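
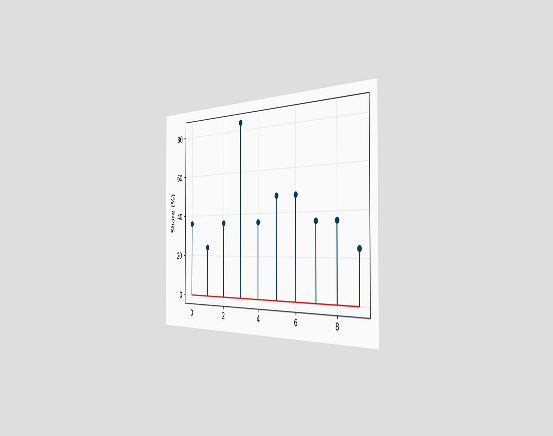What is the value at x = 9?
24%

The chart is viewed slightly from the right. The stem at x=9 reaches 24%.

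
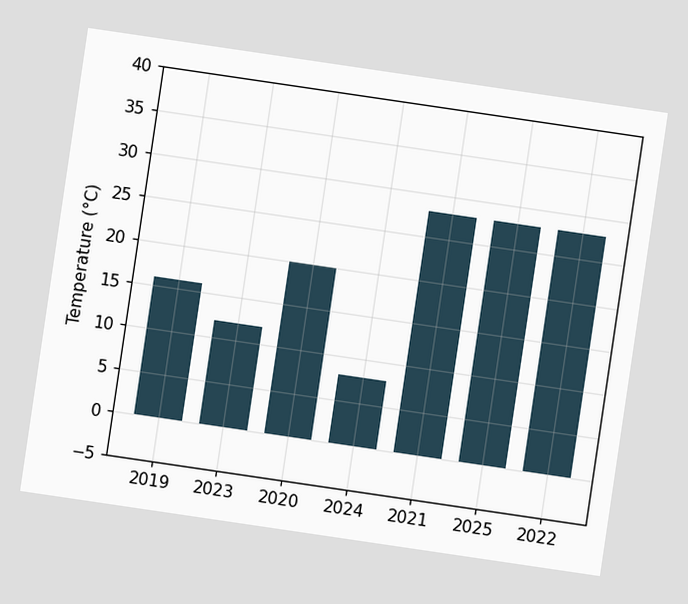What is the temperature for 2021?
28°C

The chart is tilted about 8° clockwise. Reading along the chart's y-axis, the 2021 bar reaches 28°C.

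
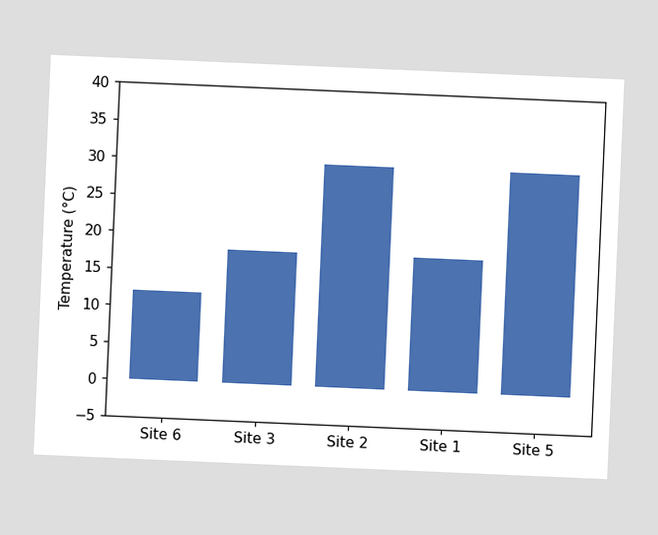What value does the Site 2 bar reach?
The chart is tilted about 2° clockwise. Reading along the chart's y-axis, the Site 2 bar reaches 30°C.

30°C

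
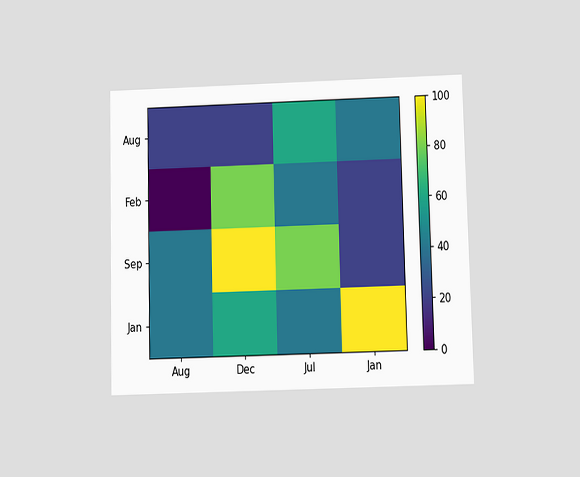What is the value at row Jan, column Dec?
60

The chart is viewed slightly from below. Matching cell (Jan, Dec) against the colorbar gives 60.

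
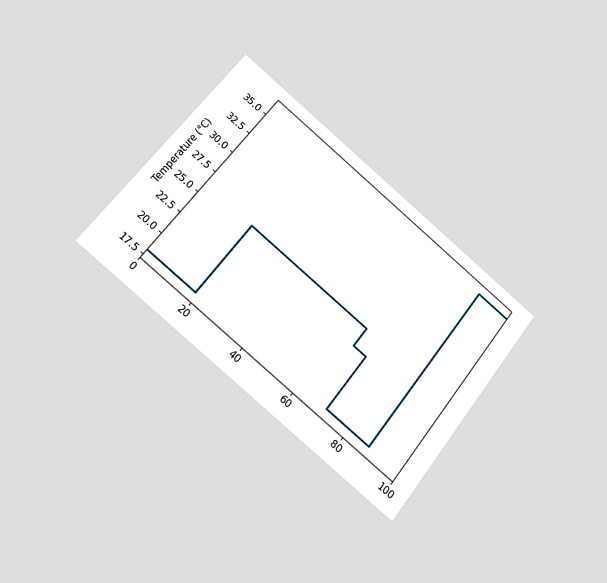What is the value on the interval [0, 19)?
The chart is tilted about 39° clockwise and viewed at a slight angle. On [0, 19) the step sits at 18°C.

18°C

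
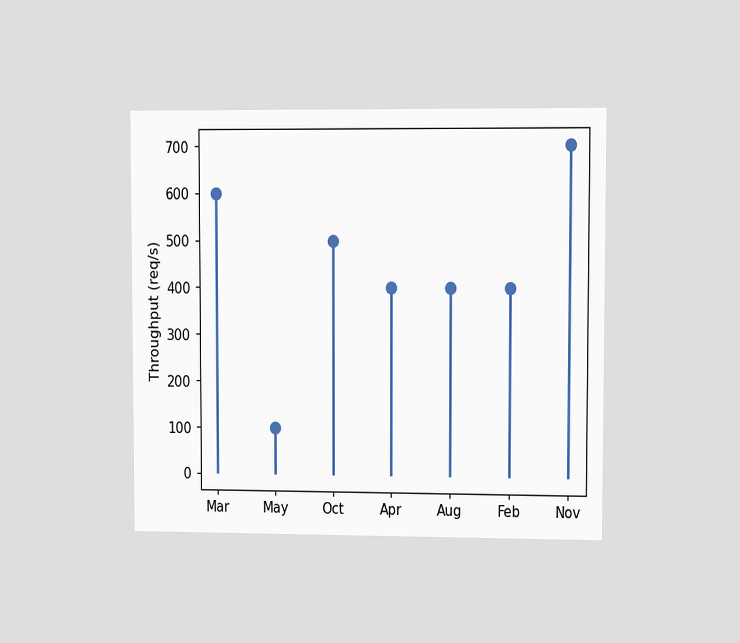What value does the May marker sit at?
100req/s

The chart is viewed at a slight angle. The May marker sits at 100req/s.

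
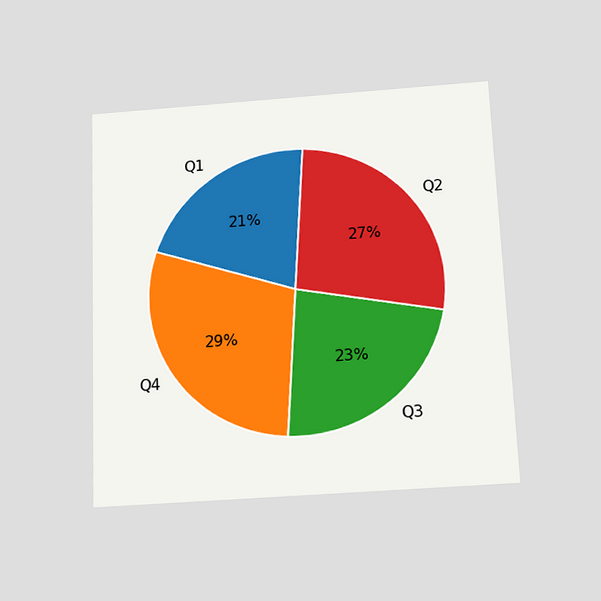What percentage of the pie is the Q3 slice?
23%

The chart is tilted about 2° counter-clockwise and viewed slightly from below. The Q3 slice takes up 23% of the pie.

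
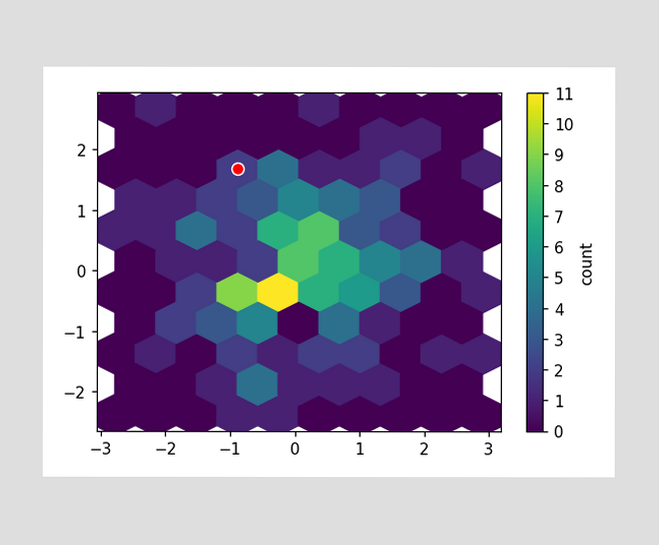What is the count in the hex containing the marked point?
2

The marked hex reads 2 on the colorbar.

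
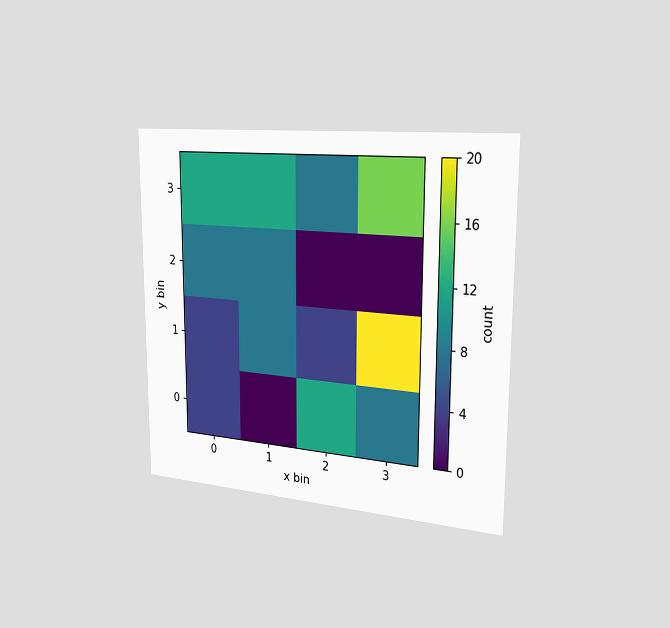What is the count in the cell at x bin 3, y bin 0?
The chart is viewed slightly from the right. Matching the cell (3, 0) against the colorbar gives 8.

8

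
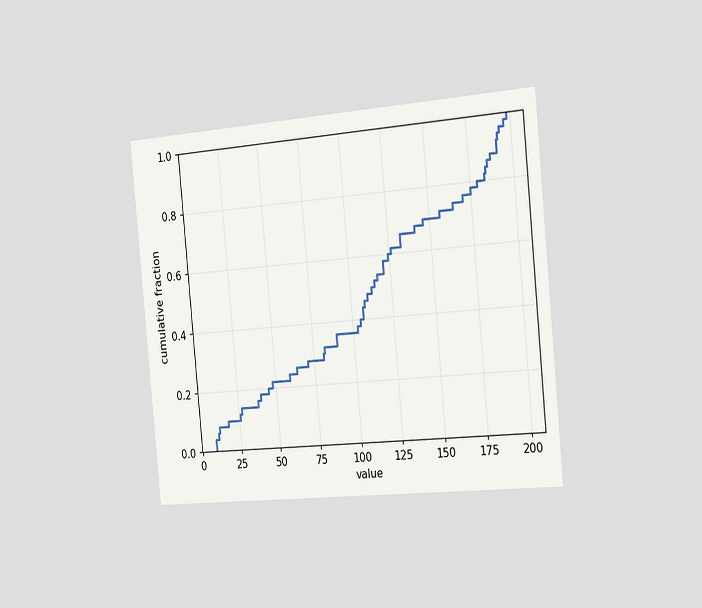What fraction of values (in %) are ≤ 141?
68%

The chart is tilted about 5° counter-clockwise and viewed slightly from the right. At x=141 the ECDF step is at 68%.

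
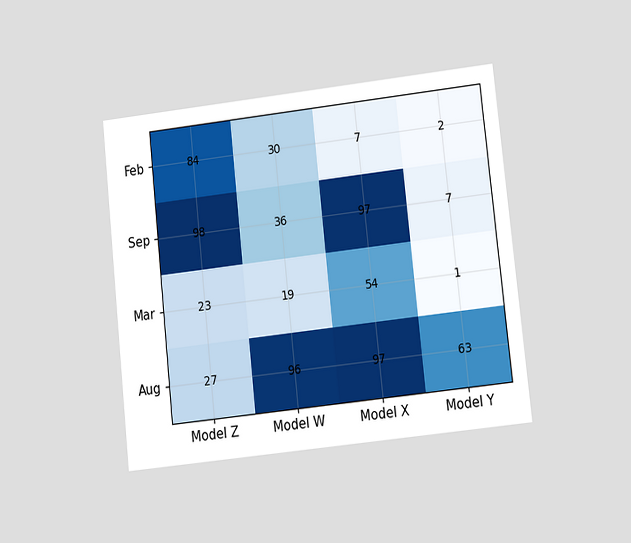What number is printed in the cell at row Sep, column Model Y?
7

The chart is tilted about 6° counter-clockwise and viewed at a slight angle. The (Sep, Model Y) cell reads 7.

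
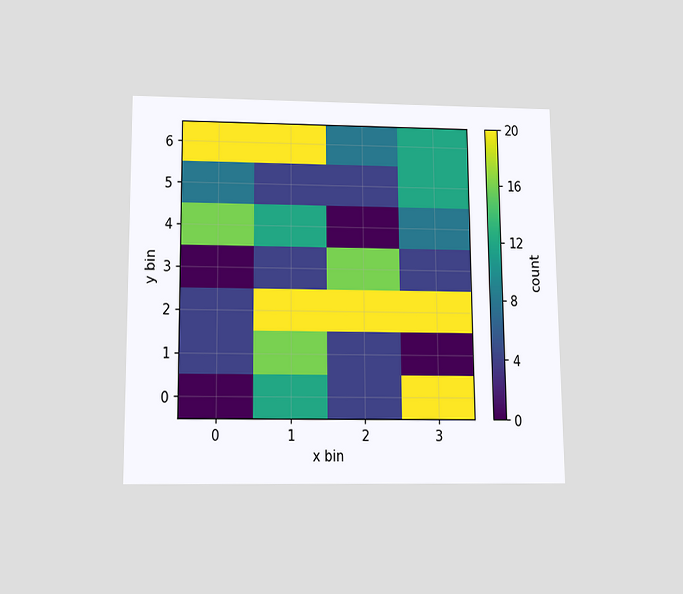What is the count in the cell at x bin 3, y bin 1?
0

The chart is viewed slightly from below. Matching the cell (3, 1) against the colorbar gives 0.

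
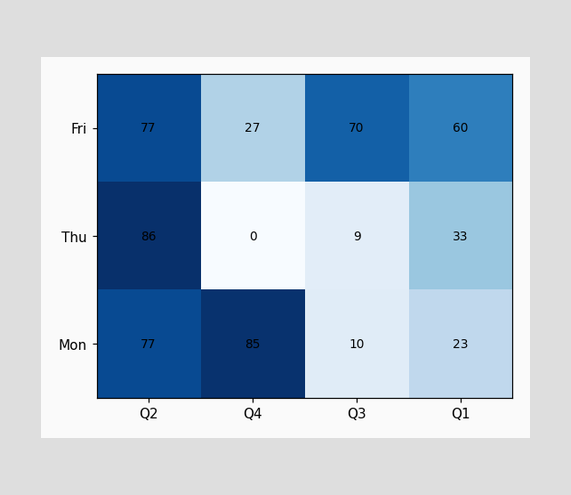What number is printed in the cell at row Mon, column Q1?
The (Mon, Q1) cell reads 23.

23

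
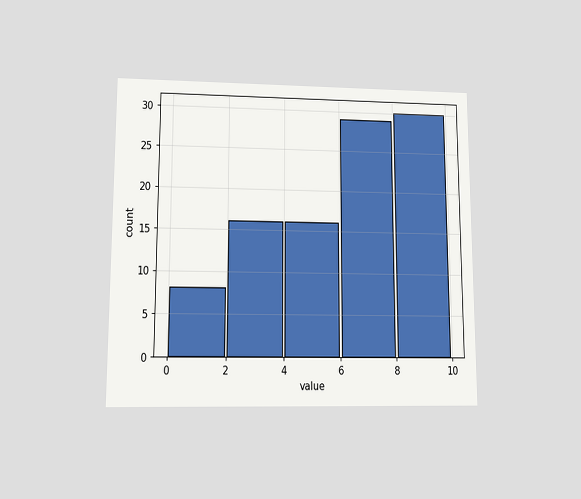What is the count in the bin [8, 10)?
The chart is viewed at a slight angle. The [8, 10) bin has height 30.

30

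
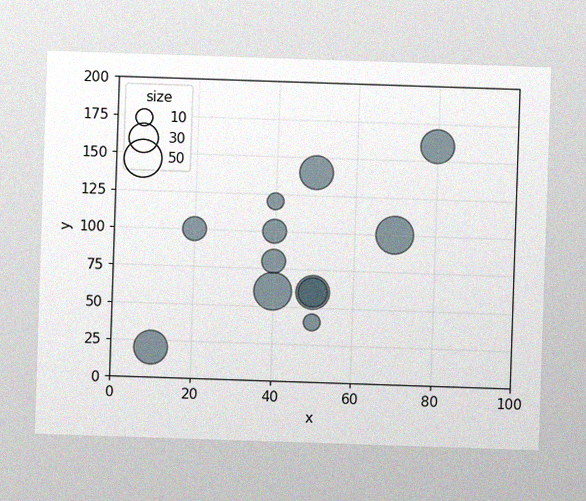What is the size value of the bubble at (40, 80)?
The image has some photo noise and uneven lighting. Matching the bubble at (40, 80) against the size legend gives 20.

20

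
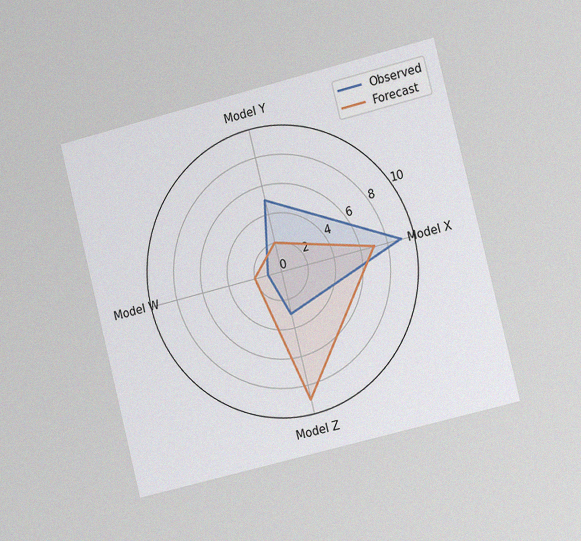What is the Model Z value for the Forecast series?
The chart is tilted about 14° counter-clockwise and viewed slightly from the right, with some photo noise. On the Model Z axis, Forecast reaches 9.

9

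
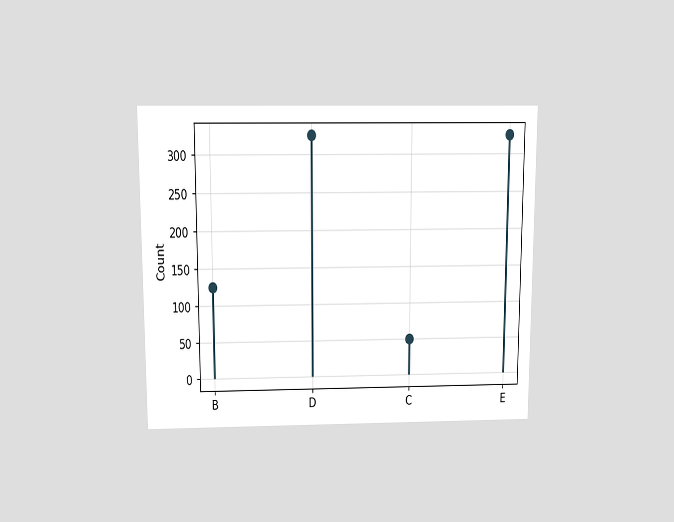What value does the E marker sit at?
325

The chart is viewed slightly from above. The E marker sits at 325.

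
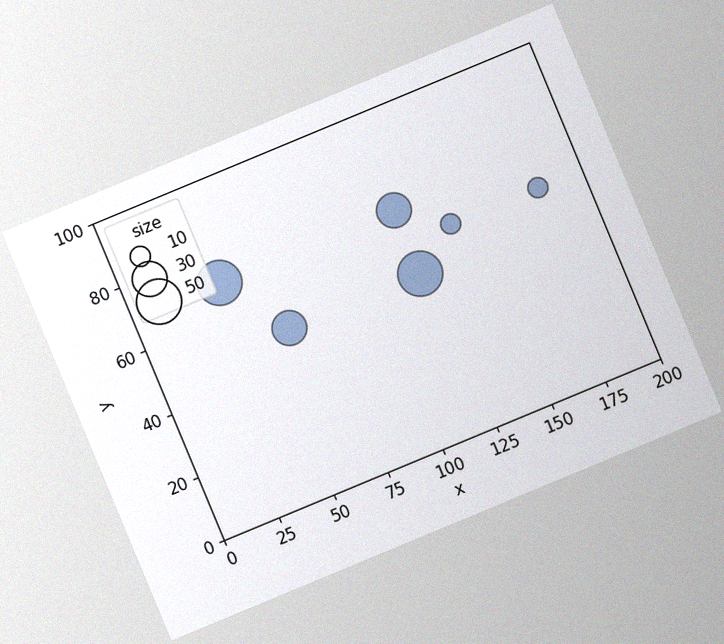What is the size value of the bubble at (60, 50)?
The chart is tilted about 23° counter-clockwise, with some photo noise. Matching the bubble at (60, 50) against the size legend gives 30.

30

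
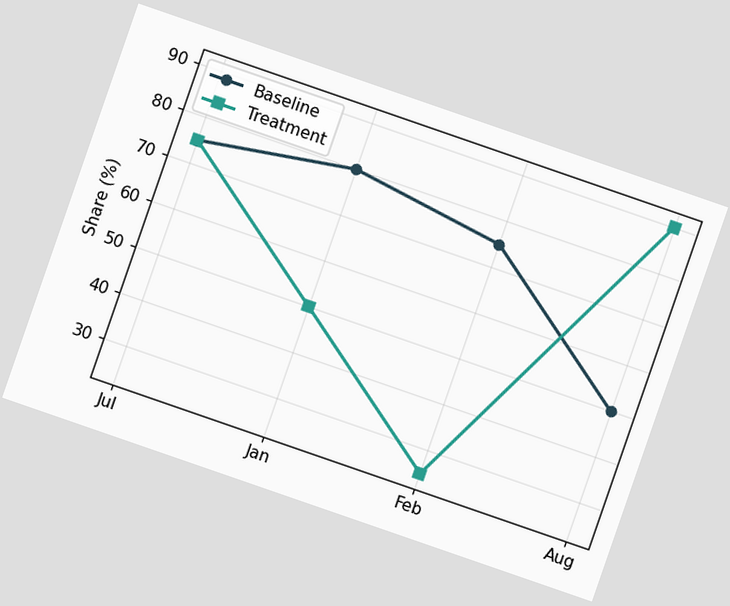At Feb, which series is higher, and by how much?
Baseline, by 50%

The chart is tilted about 19° clockwise. At Feb, Baseline sits above the other line by 50%.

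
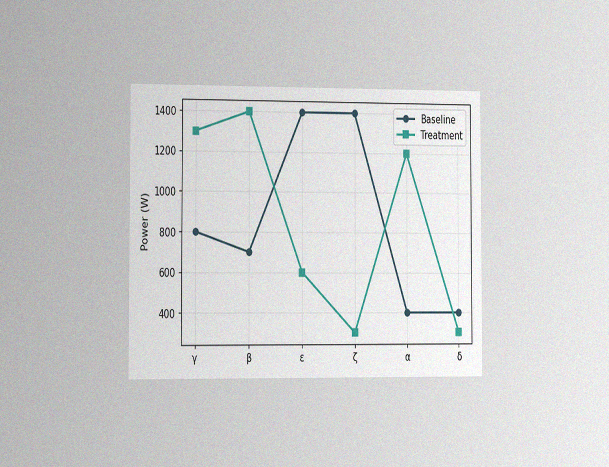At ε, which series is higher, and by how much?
The chart is viewed slightly from the left, with some photo noise. At ε, Baseline sits above the other line by 800W.

Baseline, by 800W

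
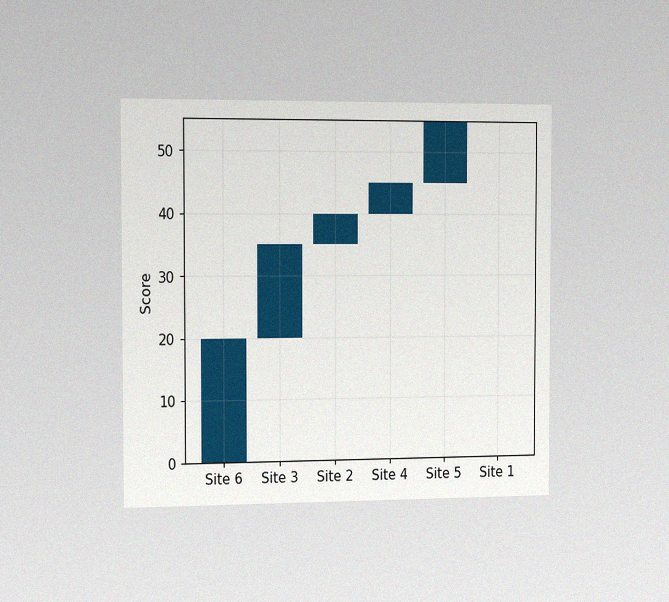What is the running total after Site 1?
The chart is viewed slightly from the left, with some photo noise. After Site 1 the running total reaches 55.

55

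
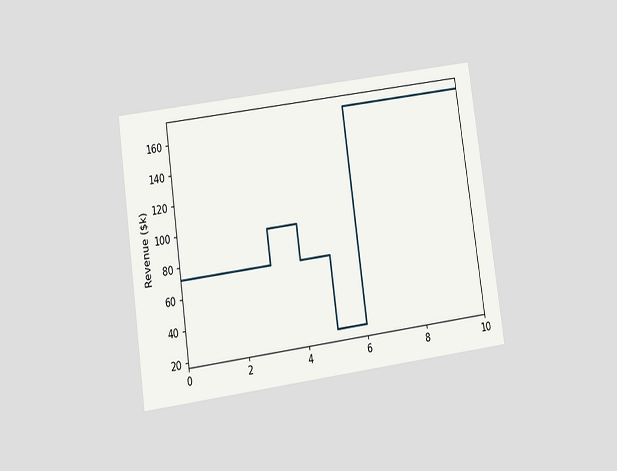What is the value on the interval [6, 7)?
The chart is tilted about 8° counter-clockwise and viewed slightly from below. On [6, 7) the step sits at $168k.

$168k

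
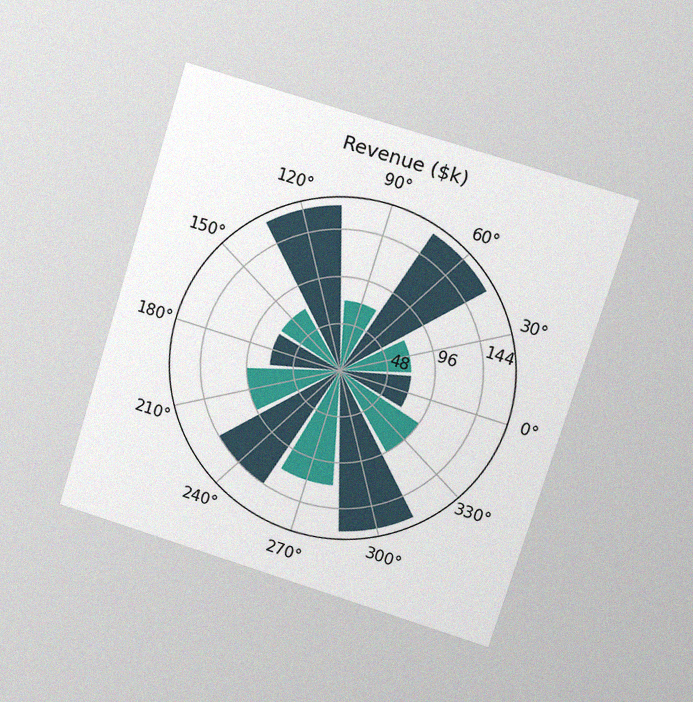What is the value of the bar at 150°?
$72k

The chart is tilted about 17° clockwise and viewed at a slight angle, with some photo noise. The bar at 150° reaches $72k on the radial axis.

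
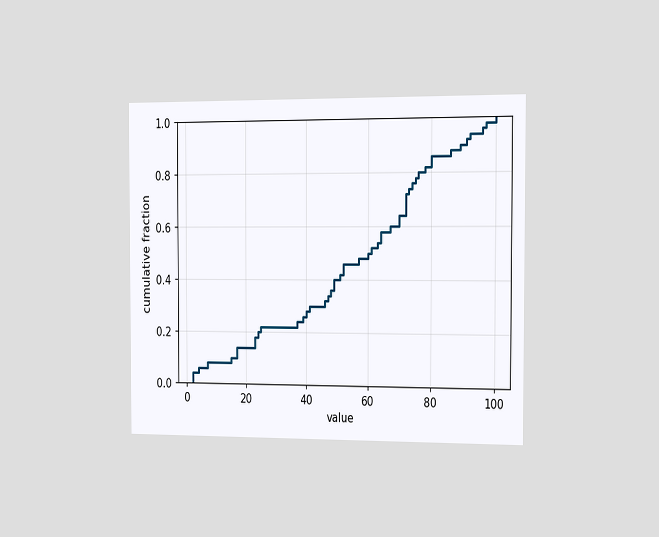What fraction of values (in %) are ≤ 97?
98%

The chart is viewed slightly from the right. At x=97 the ECDF step is at 98%.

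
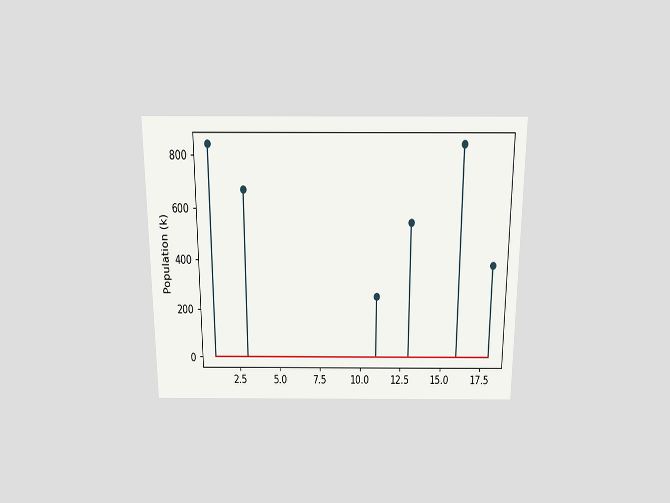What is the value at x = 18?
The chart is viewed slightly from above. The stem at x=18 reaches 378k.

378k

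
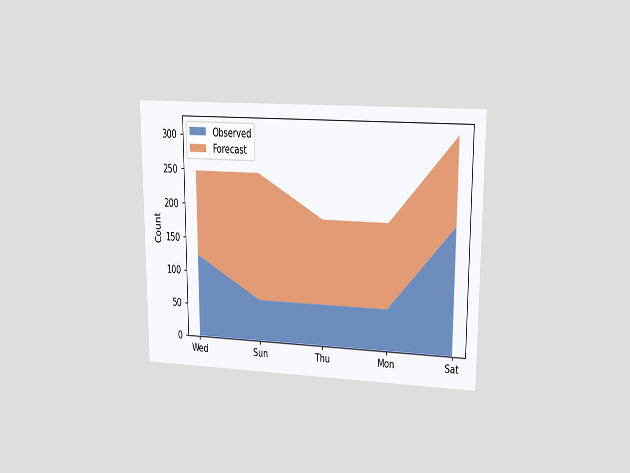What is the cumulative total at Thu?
186

The chart is viewed at a slight angle. The stacked total at Thu reaches 186.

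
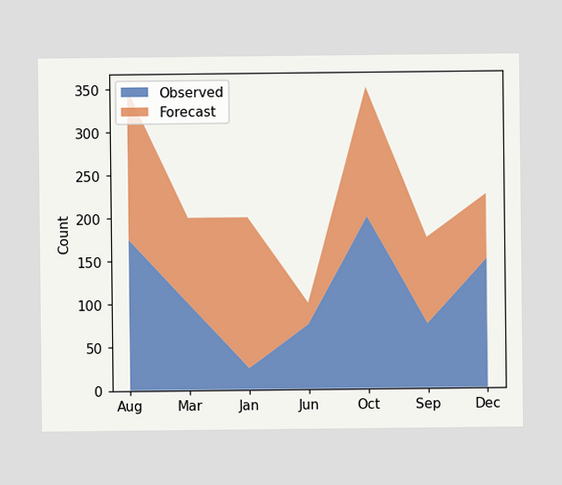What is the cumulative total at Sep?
175

The stacked total at Sep reaches 175.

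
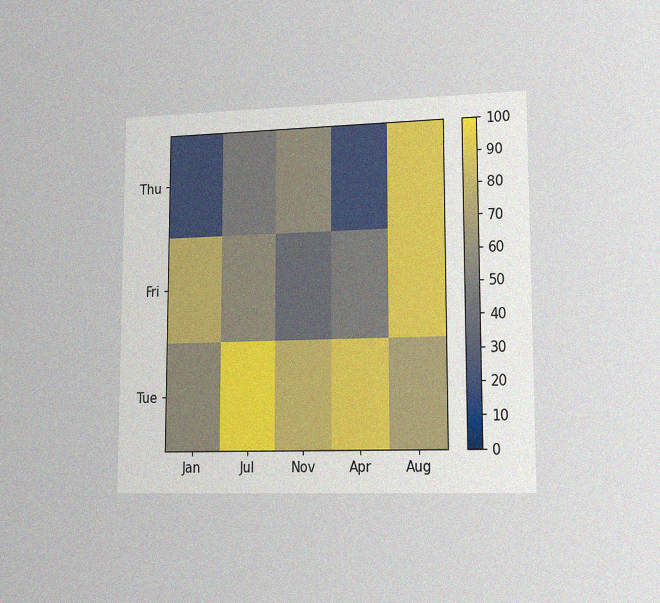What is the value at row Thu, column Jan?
20

The chart is viewed slightly from the right, with some photo noise. Matching cell (Thu, Jan) against the colorbar gives 20.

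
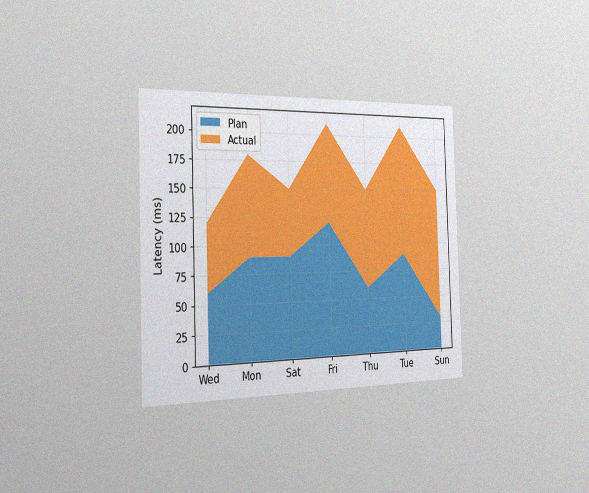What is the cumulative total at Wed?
120ms

The chart is viewed slightly from the left, with some photo noise. The stacked total at Wed reaches 120ms.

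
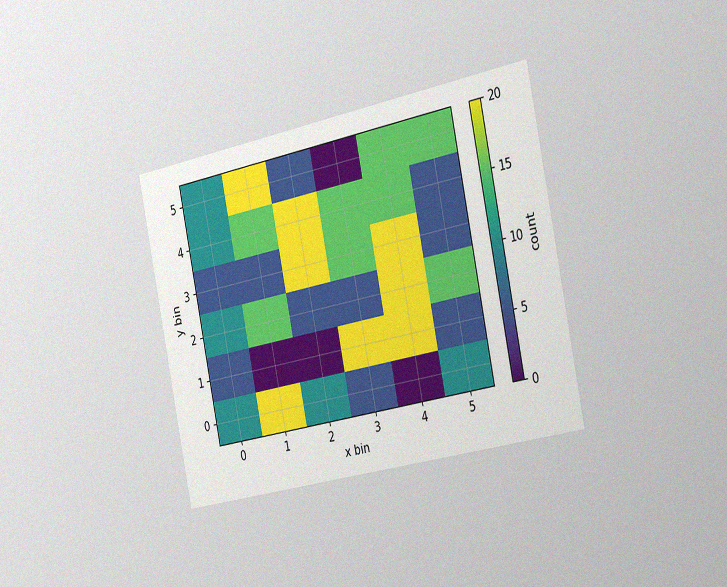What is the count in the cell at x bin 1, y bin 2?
The chart is tilted about 12° counter-clockwise and viewed slightly from the right, with some photo noise. Matching the cell (1, 2) against the colorbar gives 15.

15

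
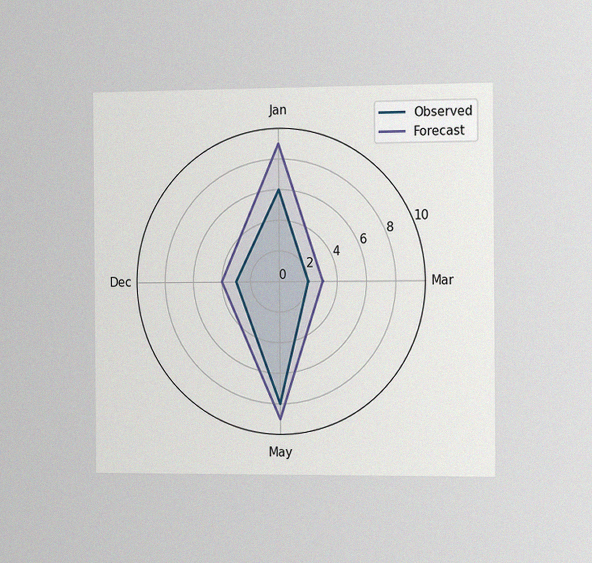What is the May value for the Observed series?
The chart is viewed slightly from the right, with some photo noise. On the May axis, Observed reaches 8.

8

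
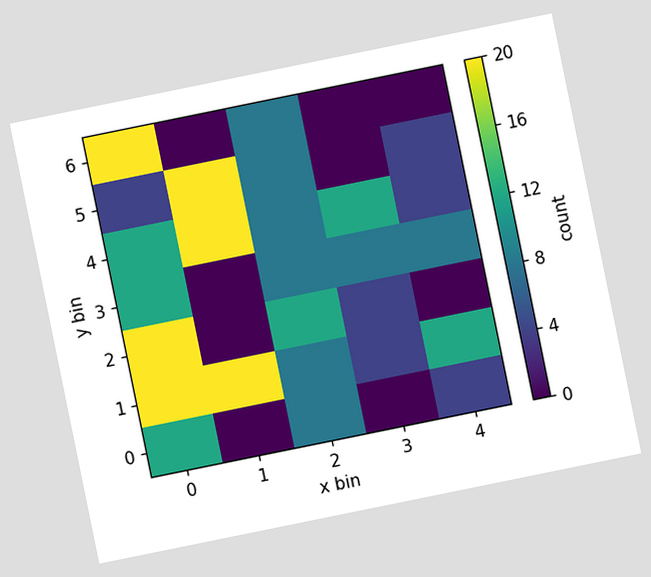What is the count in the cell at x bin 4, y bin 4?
The chart is tilted about 12° counter-clockwise. Matching the cell (4, 4) against the colorbar gives 4.

4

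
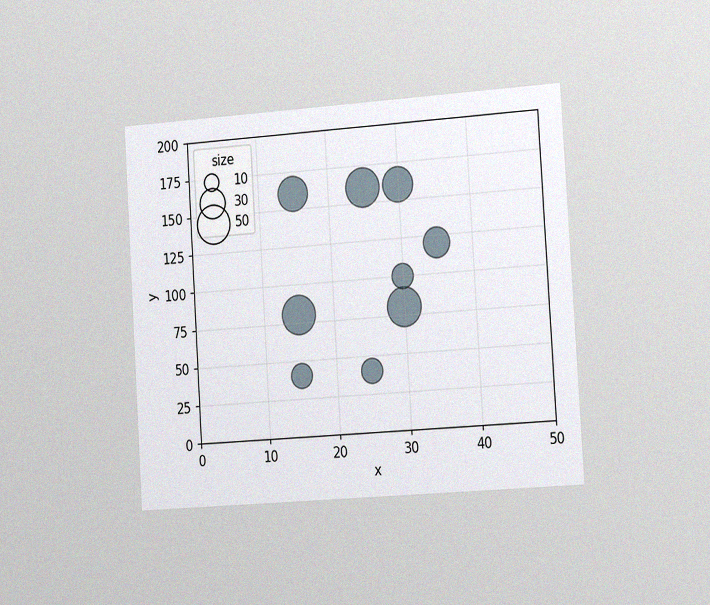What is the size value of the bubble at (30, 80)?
50

The chart is tilted about 4° counter-clockwise and viewed slightly from the right, with some photo noise. Matching the bubble at (30, 80) against the size legend gives 50.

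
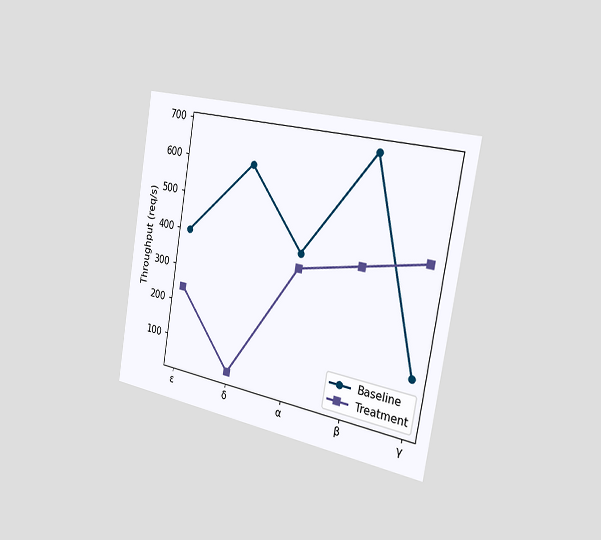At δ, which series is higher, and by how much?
The chart is tilted about 10° clockwise and viewed slightly from the right. At δ, Baseline sits above the other line by 560req/s.

Baseline, by 560req/s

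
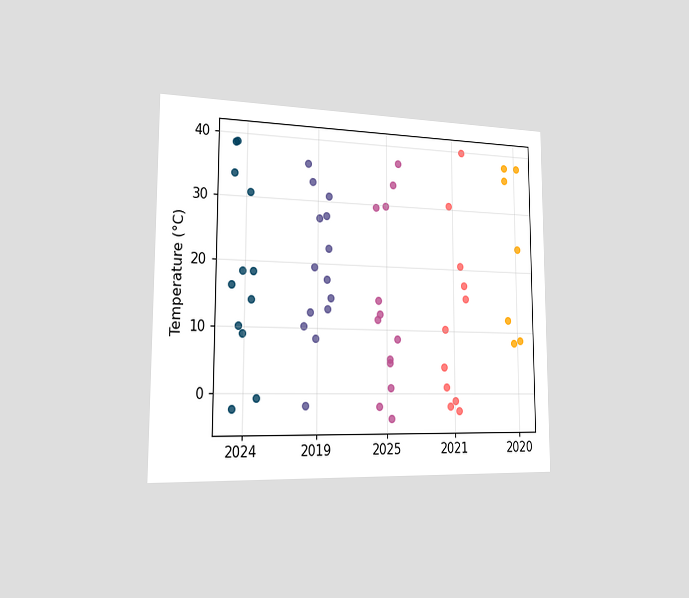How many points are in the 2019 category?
14

The chart is viewed slightly from the left. Counting the markers in the 2019 column gives 14.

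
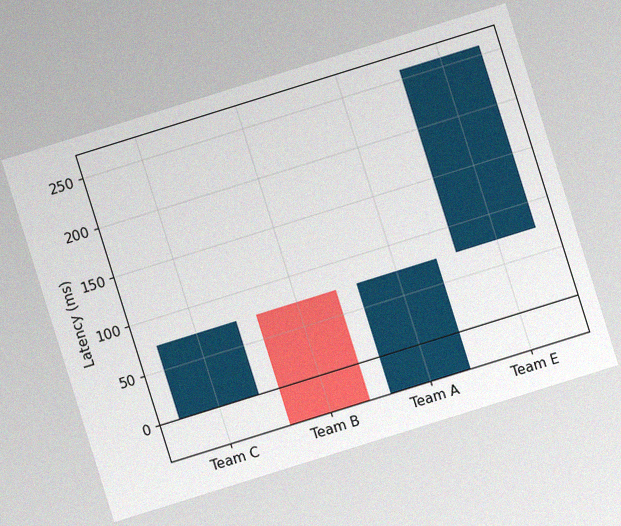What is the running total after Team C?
The chart is tilted about 17° counter-clockwise, with some photo noise. After Team C the running total reaches 74ms.

74ms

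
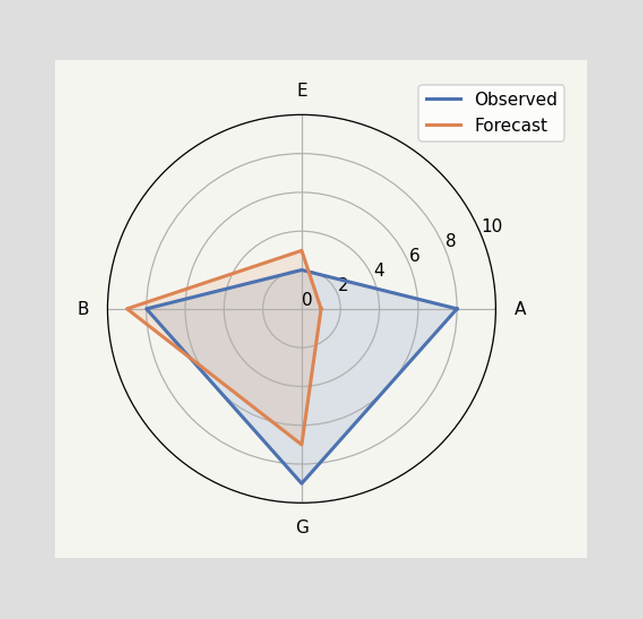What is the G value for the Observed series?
9

On the G axis, Observed reaches 9.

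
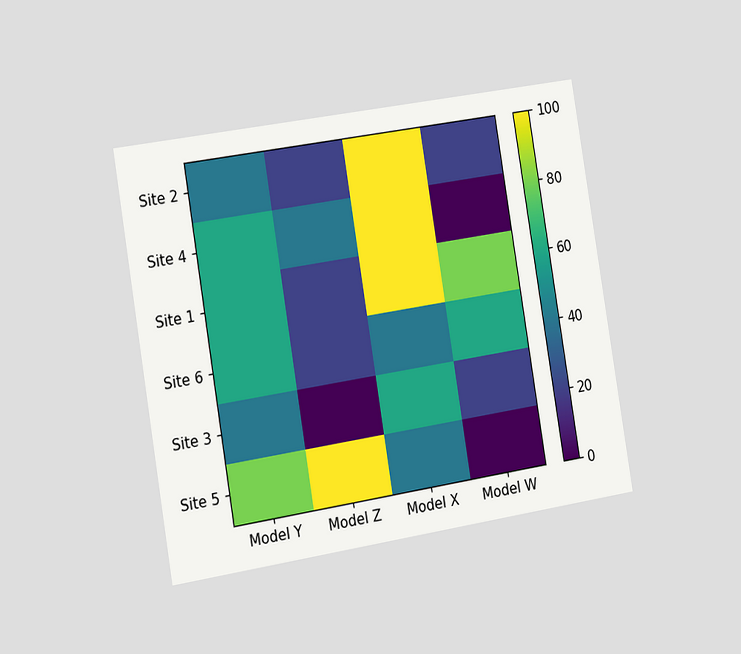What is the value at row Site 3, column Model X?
The chart is tilted about 9° counter-clockwise and viewed slightly from the left. Matching cell (Site 3, Model X) against the colorbar gives 60.

60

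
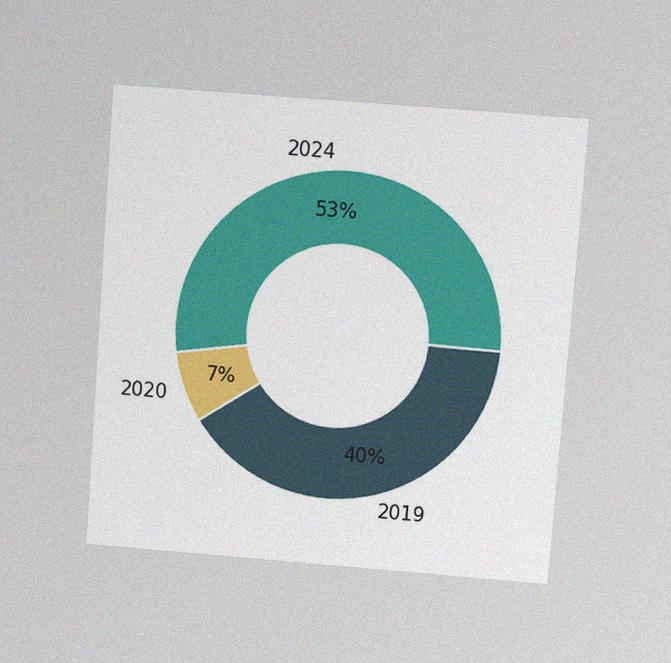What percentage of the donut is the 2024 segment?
The chart is tilted about 4° clockwise and viewed at a slight angle, with some photo noise. The 2024 segment takes up 53% of the ring.

53%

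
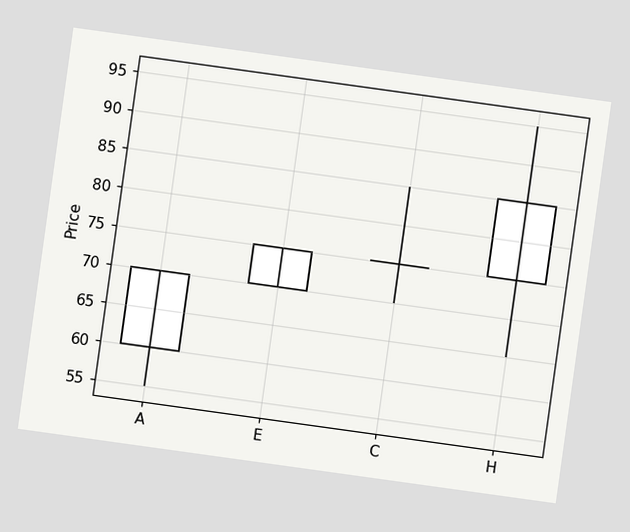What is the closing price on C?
75

The chart is tilted about 8° clockwise. The C candle closes at 75.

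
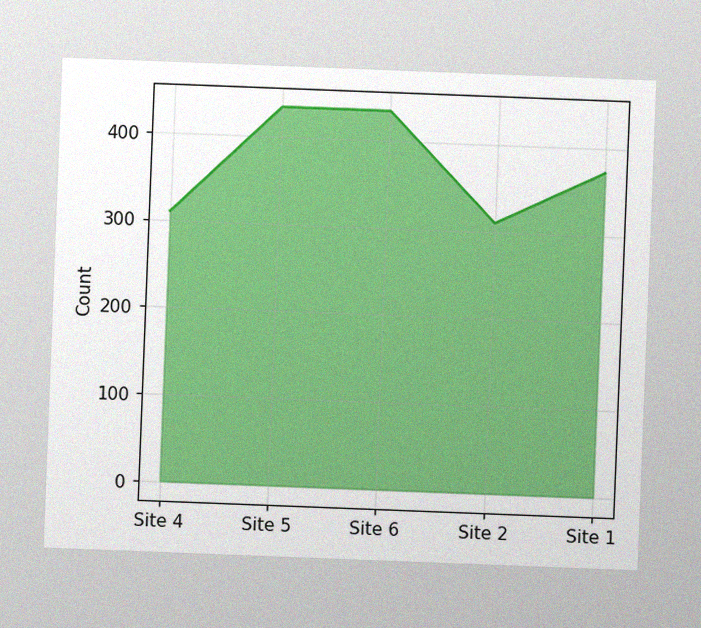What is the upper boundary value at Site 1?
The chart is tilted about 2° clockwise, with some photo noise. At Site 1 the upper boundary is at 372.

372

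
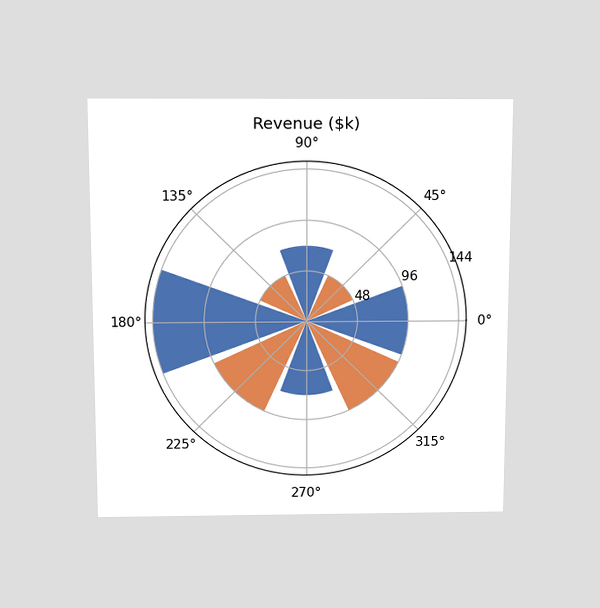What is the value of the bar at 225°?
The chart is viewed slightly from above. The bar at 225° reaches $96k on the radial axis.

$96k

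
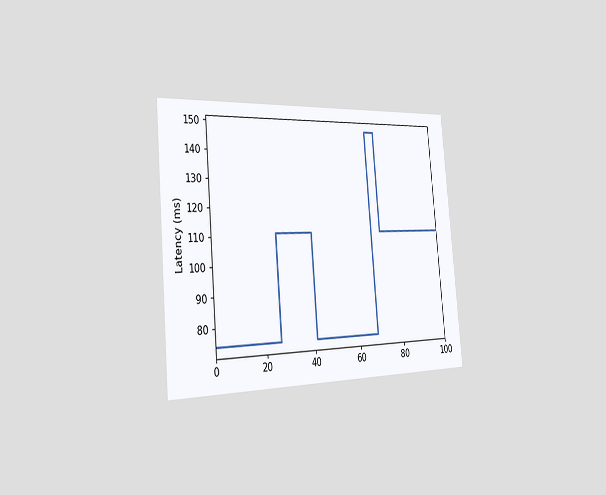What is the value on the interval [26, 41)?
The chart is tilted about 5° counter-clockwise and viewed slightly from the left. On [26, 41) the step sits at 111ms.

111ms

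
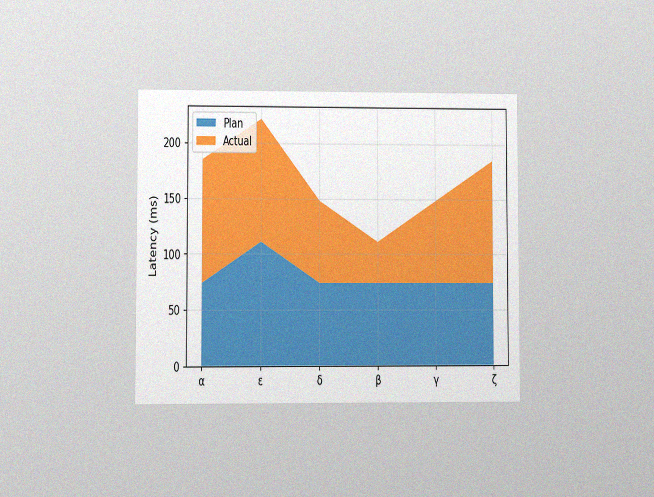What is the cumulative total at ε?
The chart is viewed at a slight angle, with some photo noise. The stacked total at ε reaches 222ms.

222ms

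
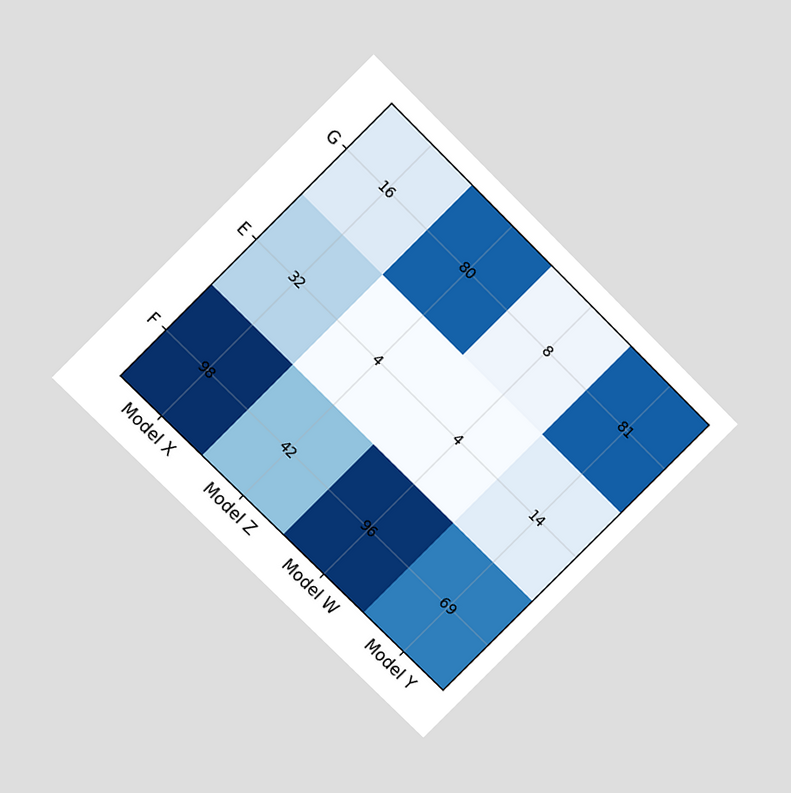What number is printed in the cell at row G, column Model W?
The chart is tilted about 45° clockwise and viewed at a slight angle. The (G, Model W) cell reads 8.

8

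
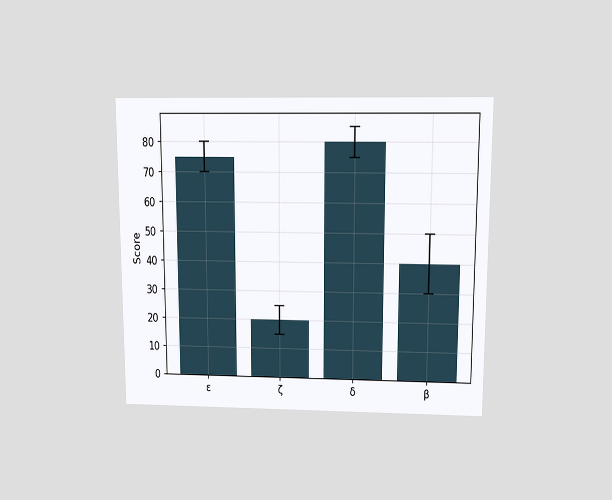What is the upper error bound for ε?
The chart is viewed slightly from above. The ε bar's upper whisker reaches 80.

80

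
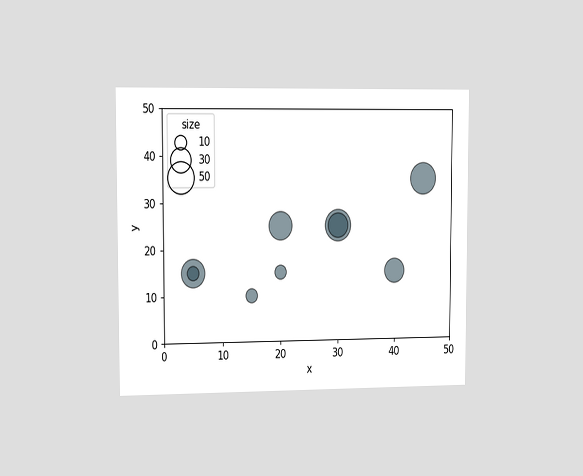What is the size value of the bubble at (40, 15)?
The chart is viewed slightly from the left. Matching the bubble at (40, 15) against the size legend gives 30.

30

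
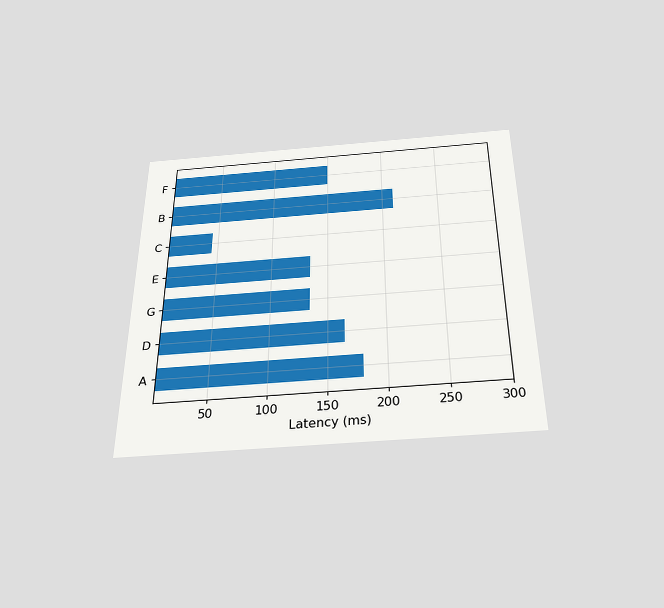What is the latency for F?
The chart is viewed slightly from below. Reading along the chart's x-axis, the F bar reaches 150ms.

150ms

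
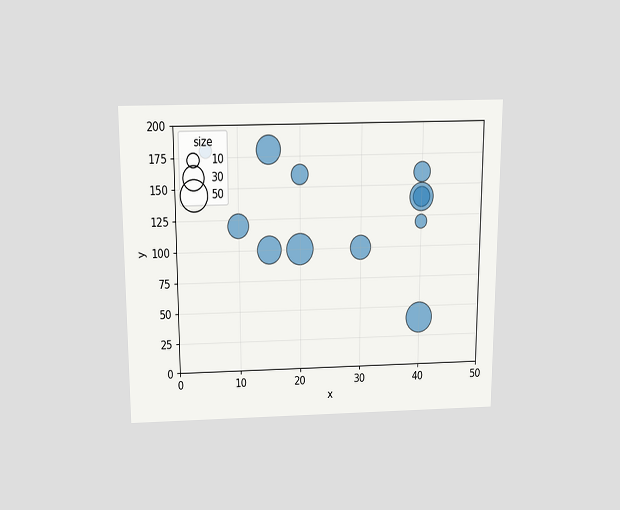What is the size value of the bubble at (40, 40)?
The chart is viewed slightly from above. Matching the bubble at (40, 40) against the size legend gives 50.

50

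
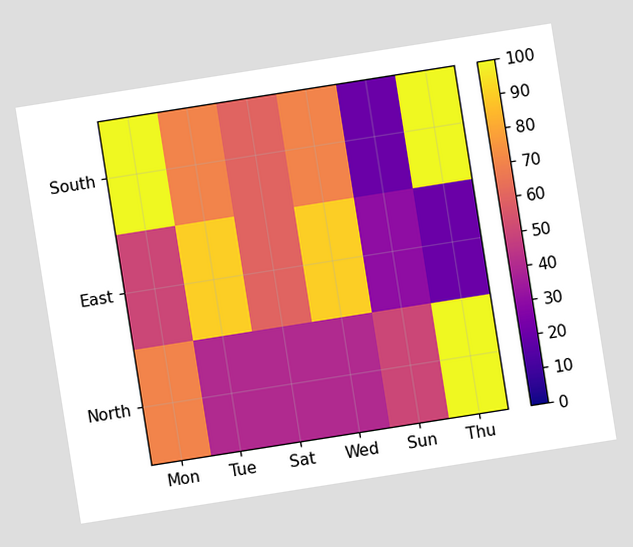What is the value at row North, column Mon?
The chart is tilted about 9° counter-clockwise. Matching cell (North, Mon) against the colorbar gives 70.

70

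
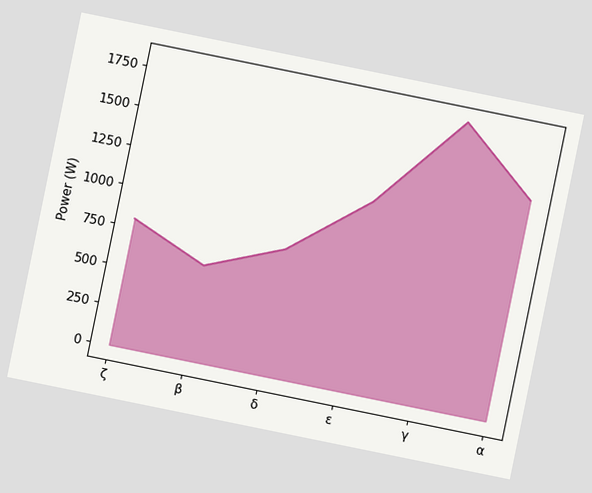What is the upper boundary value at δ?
800W

The chart is tilted about 12° clockwise. At δ the upper boundary is at 800W.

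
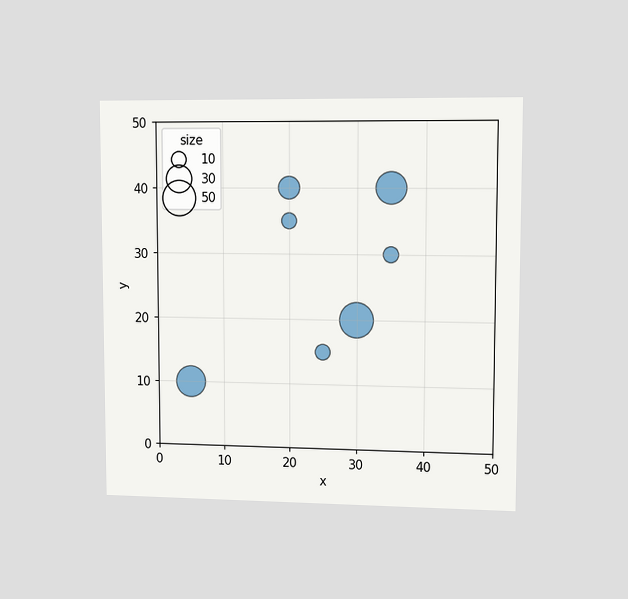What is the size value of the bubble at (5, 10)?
40

The chart is viewed slightly from the right. Matching the bubble at (5, 10) against the size legend gives 40.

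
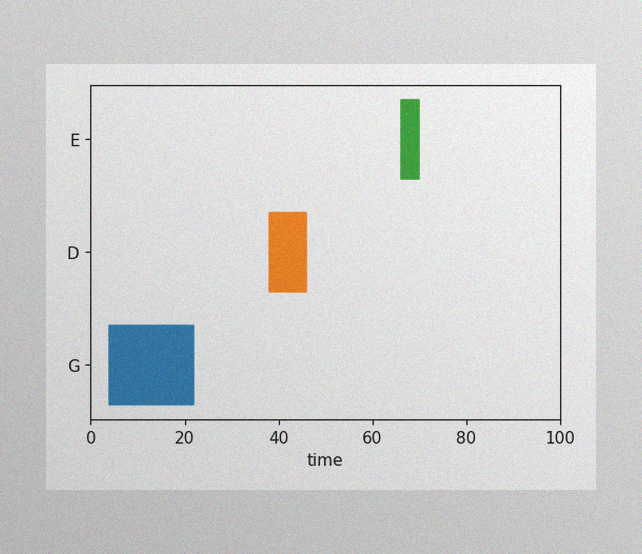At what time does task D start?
38

The image has some photo noise and uneven lighting. The D bar begins at t=38.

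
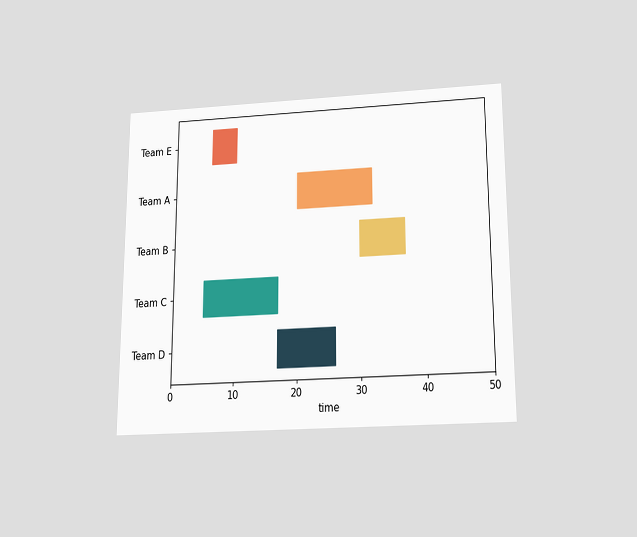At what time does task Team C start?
The chart is viewed slightly from below. The Team C bar begins at t=5.

5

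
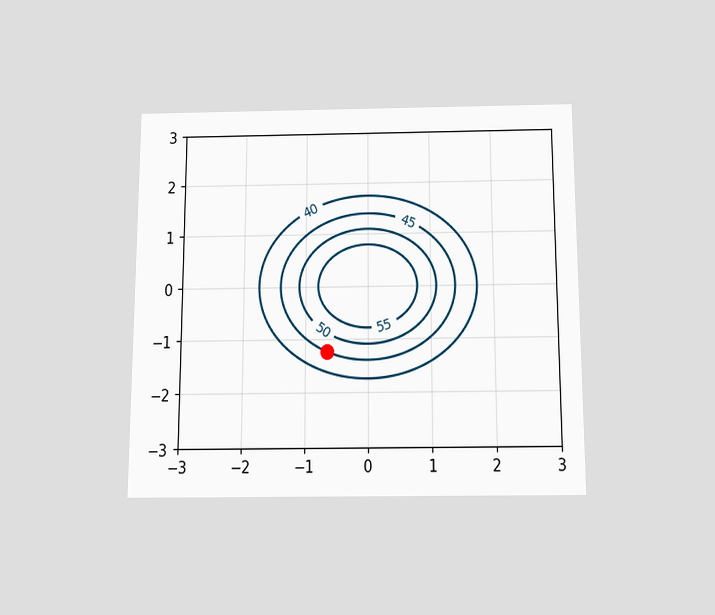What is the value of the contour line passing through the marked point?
45

The chart is viewed slightly from below. The marked point sits on the contour labelled 45.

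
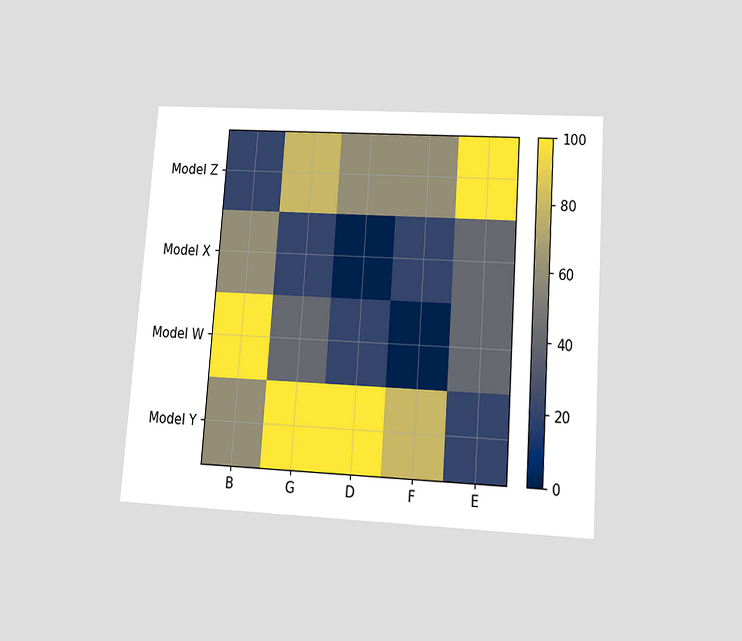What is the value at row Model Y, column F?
The chart is tilted about 4° clockwise and viewed slightly from below. Matching cell (Model Y, F) against the colorbar gives 80.

80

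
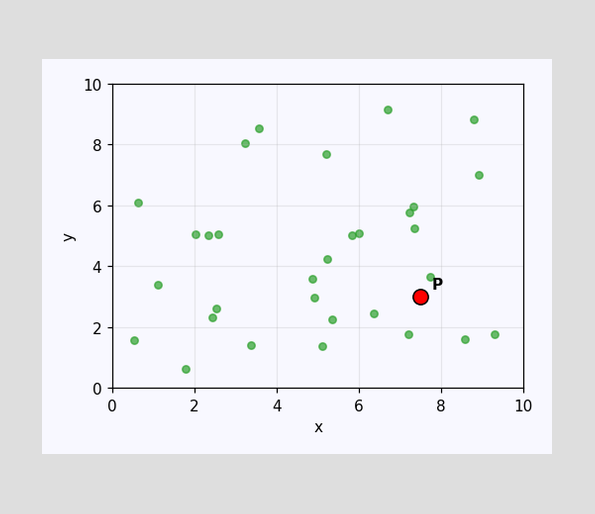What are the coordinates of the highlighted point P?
(7.5, 3)

Following the gridlines from P to each axis, P sits at (7.5, 3).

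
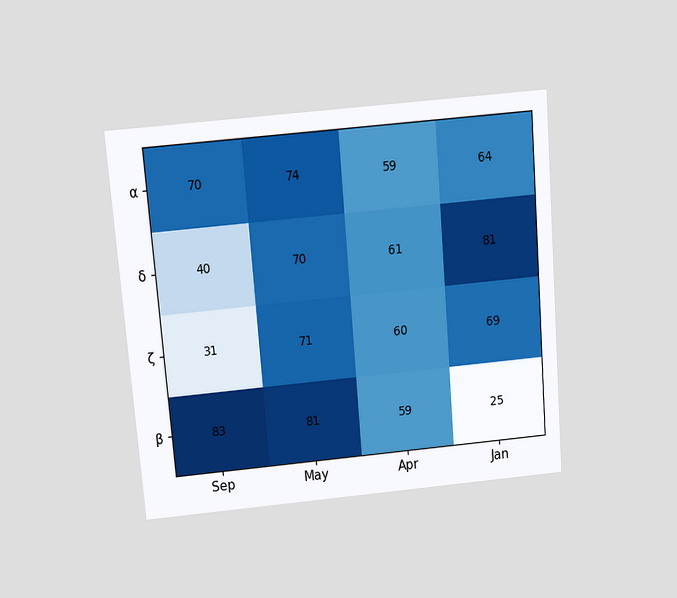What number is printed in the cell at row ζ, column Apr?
60

The chart is tilted about 5° counter-clockwise and viewed slightly from above. The (ζ, Apr) cell reads 60.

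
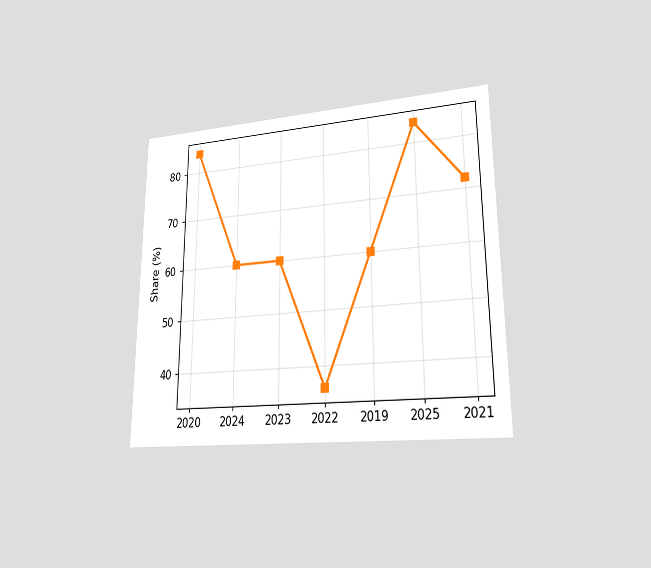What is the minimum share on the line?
36%

The chart is viewed at a slight angle. The lowest point is at 2022, and reading across to the y-axis gives 36%.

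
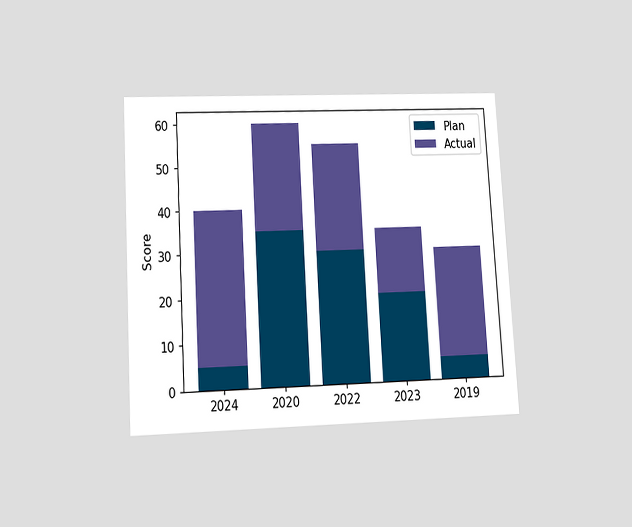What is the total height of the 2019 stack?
The chart is tilted about 3° counter-clockwise and viewed slightly from below. The 2019 stack's top reaches 30 on the y-axis.

30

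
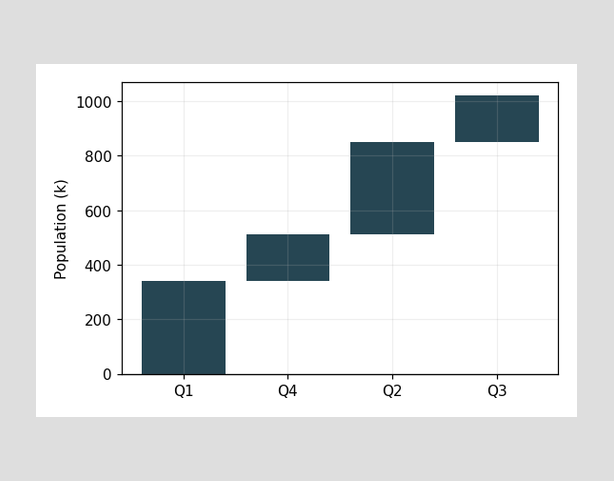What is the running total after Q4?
After Q4 the running total reaches 510k.

510k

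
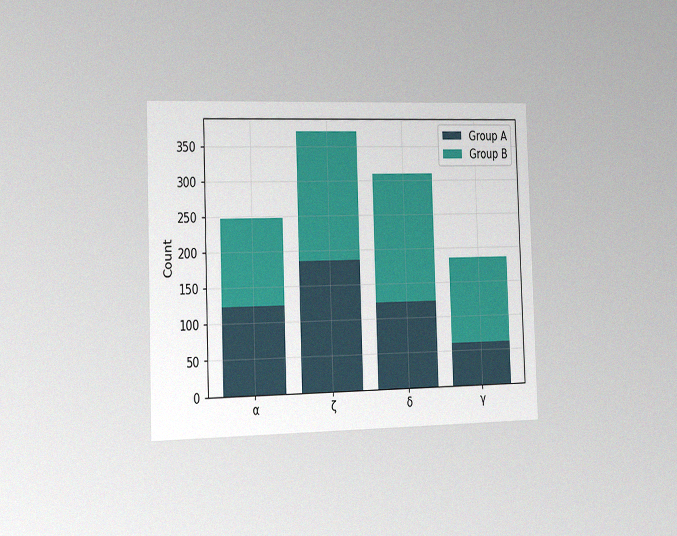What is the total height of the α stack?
248

The chart is viewed slightly from the left, with some photo noise. The α stack's top reaches 248 on the y-axis.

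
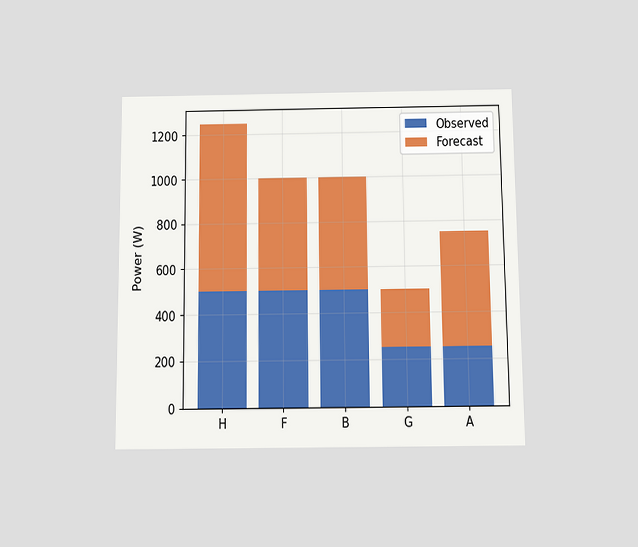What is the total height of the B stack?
The chart is viewed slightly from below. The B stack's top reaches 1000W on the y-axis.

1000W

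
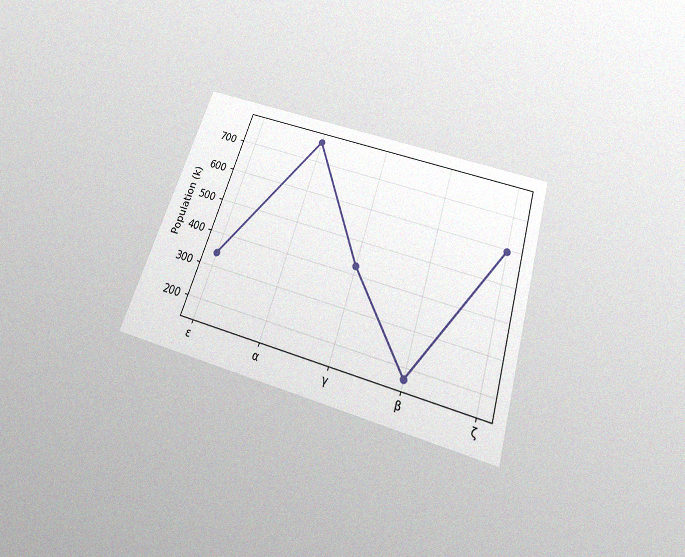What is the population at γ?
The chart is tilted about 18° clockwise and viewed slightly from below, with some photo noise. At γ, the line is at 425k.

425k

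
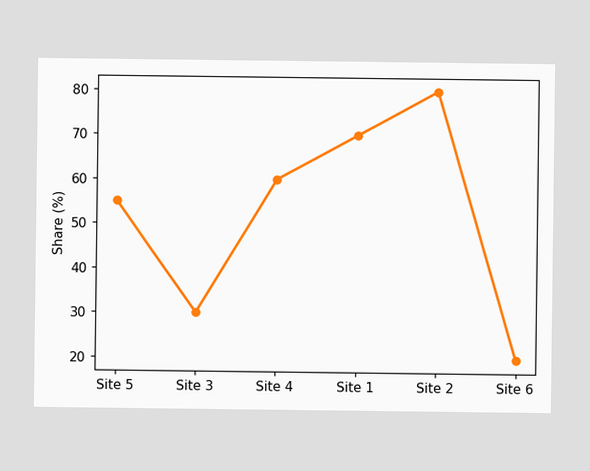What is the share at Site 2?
At Site 2, the line is at 80%.

80%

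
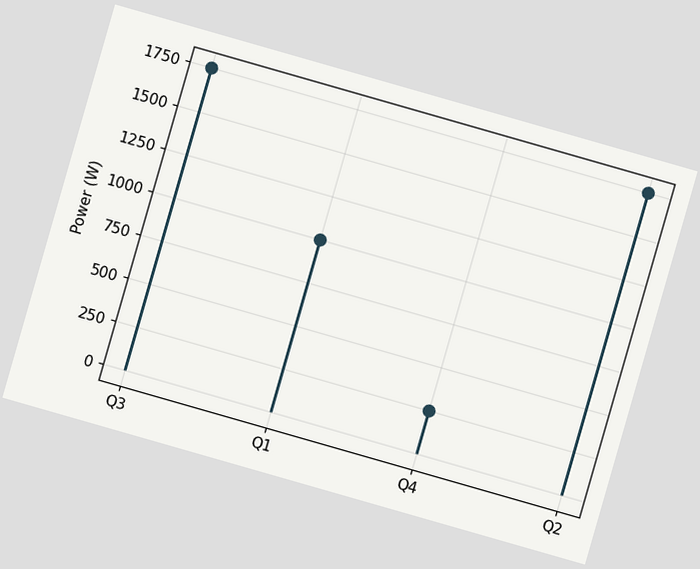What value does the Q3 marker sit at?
1750W

The chart is tilted about 16° clockwise. The Q3 marker sits at 1750W.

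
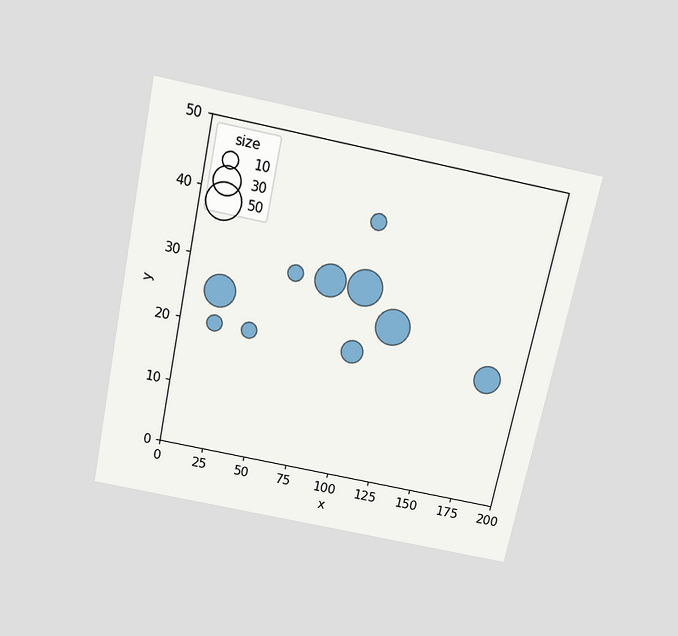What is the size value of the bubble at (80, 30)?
40

The chart is tilted about 12° clockwise and viewed slightly from above. Matching the bubble at (80, 30) against the size legend gives 40.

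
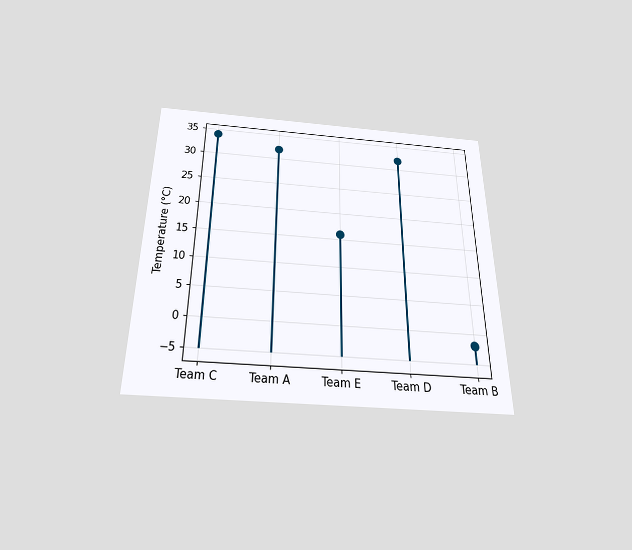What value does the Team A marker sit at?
32°C

The chart is viewed slightly from below. The Team A marker sits at 32°C.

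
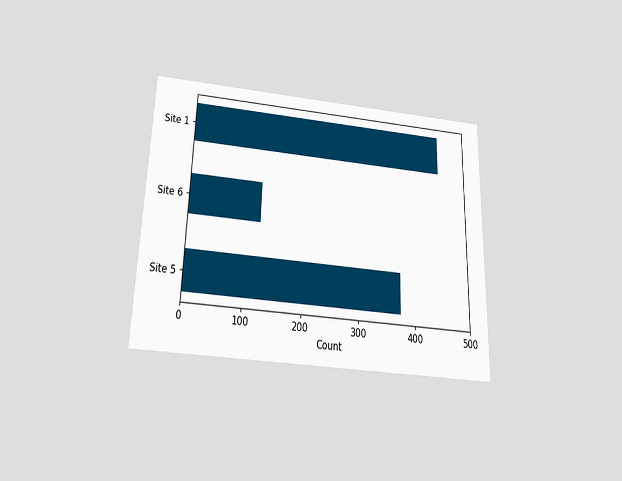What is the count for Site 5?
The chart is viewed slightly from below. Reading along the chart's x-axis, the Site 5 bar reaches 375.

375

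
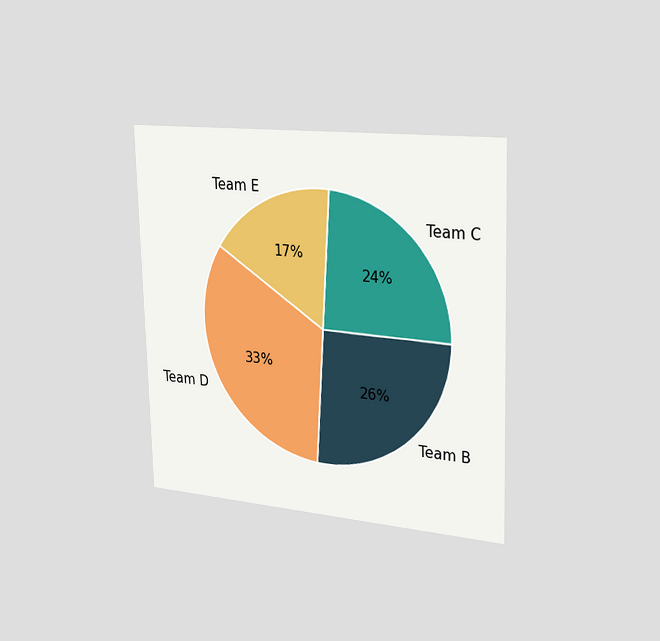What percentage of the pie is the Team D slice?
33%

The chart is viewed slightly from the right. The Team D slice takes up 33% of the pie.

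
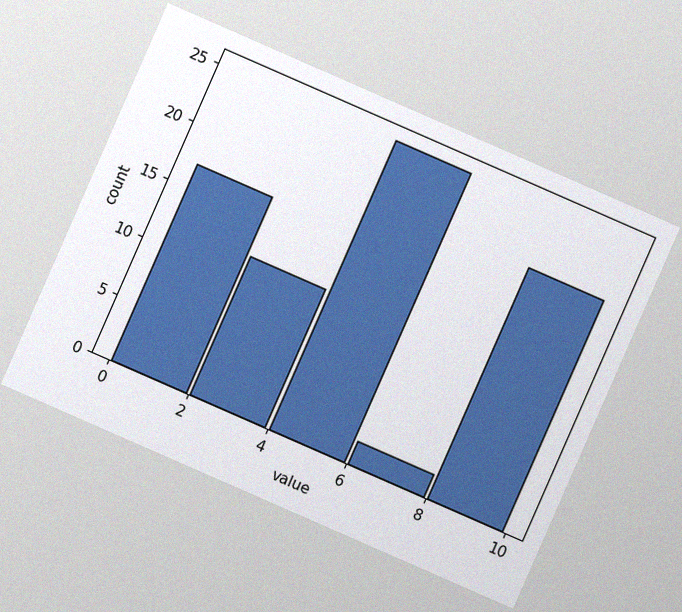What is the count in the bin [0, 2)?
The chart is tilted about 24° clockwise, with some photo noise. The [0, 2) bin has height 17.

17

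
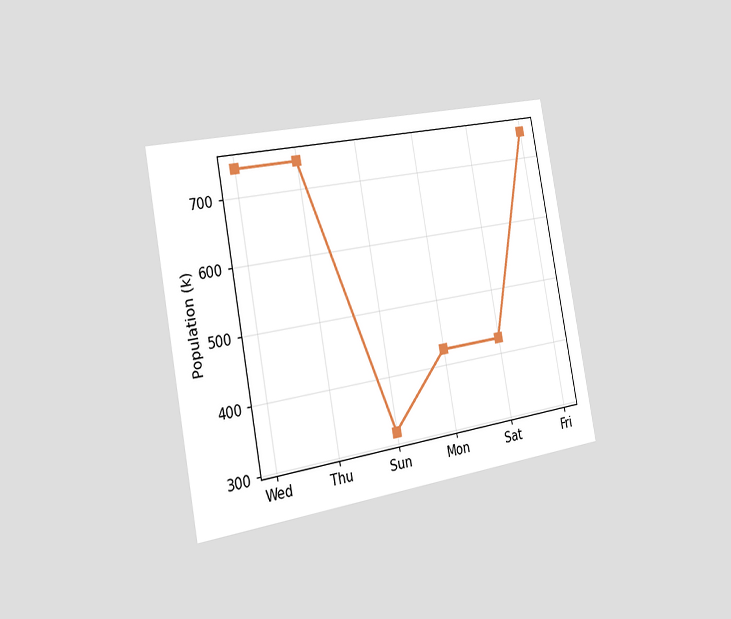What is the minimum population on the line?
318k

The chart is tilted about 10° counter-clockwise and viewed slightly from the left. The lowest point is at Sun, and reading across to the y-axis gives 318k.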